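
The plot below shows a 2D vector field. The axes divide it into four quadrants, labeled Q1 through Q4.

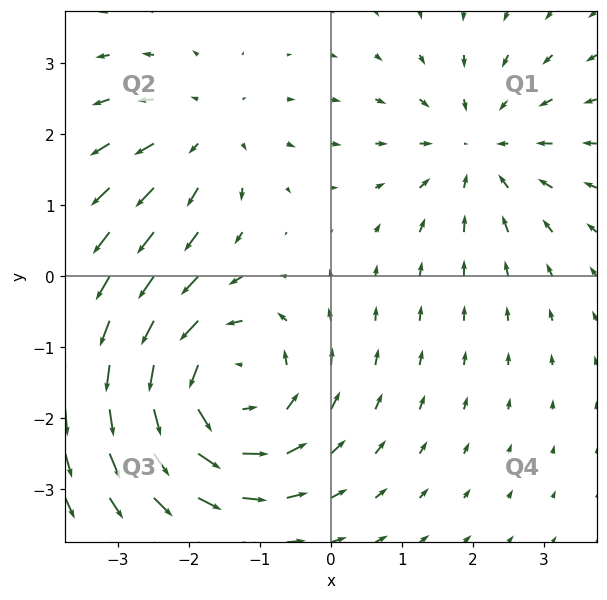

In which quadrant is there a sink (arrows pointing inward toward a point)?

Q1

The sink sits at approximately (2.1, 1.8), which lies in quadrant Q1. The divergence there is about -3, negative as expected for a sink.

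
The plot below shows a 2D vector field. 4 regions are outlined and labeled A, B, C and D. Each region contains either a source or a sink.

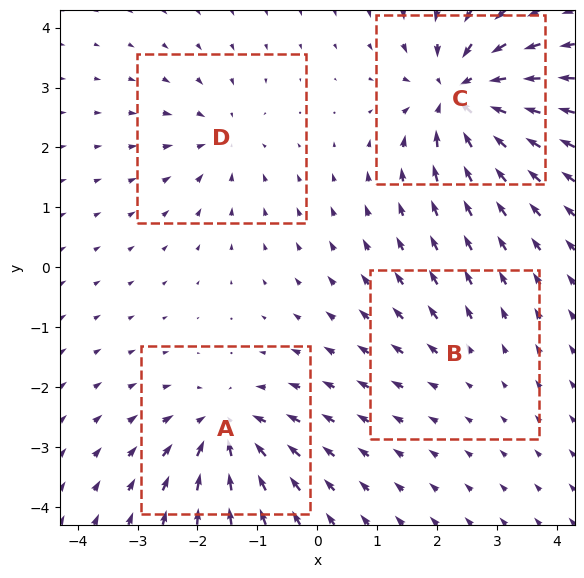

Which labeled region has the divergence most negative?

C

Divergence at each region's feature centre — A: about -6, B: about +2, C: about -8, D: about -4. Region C is most negative.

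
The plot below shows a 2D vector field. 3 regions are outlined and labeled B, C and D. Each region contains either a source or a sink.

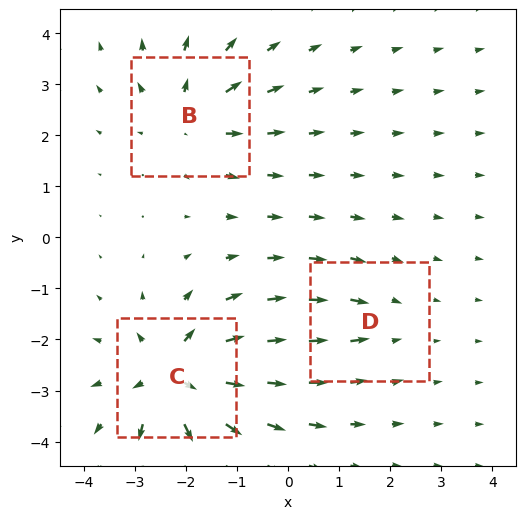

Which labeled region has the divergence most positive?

C

Divergence at each region's feature centre — B: about +4, C: about +5, D: about -2. Region C is most positive.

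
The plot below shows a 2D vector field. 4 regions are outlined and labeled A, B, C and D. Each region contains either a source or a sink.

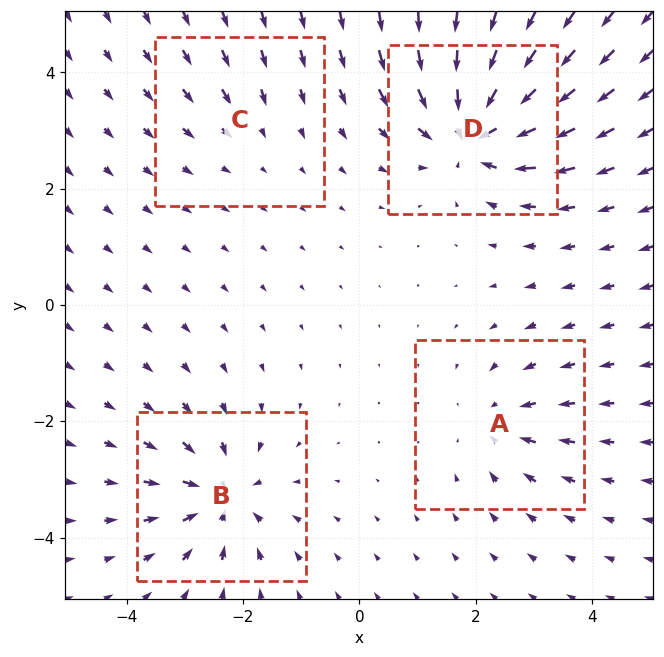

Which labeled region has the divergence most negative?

D

Divergence at each region's feature centre — A: about -4, B: about -6, C: about -2, D: about -8. Region D is most negative.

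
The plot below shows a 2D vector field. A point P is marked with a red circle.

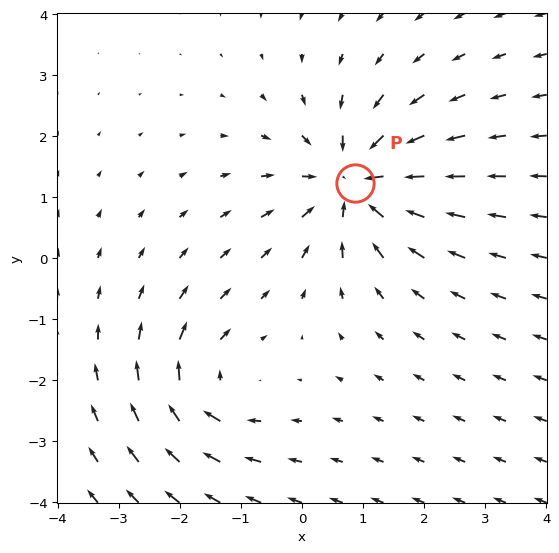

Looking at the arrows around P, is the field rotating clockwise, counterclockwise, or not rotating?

Near P at (0.9, 1.2) the arrows show no circulation. The curl there is ≈0.

not rotating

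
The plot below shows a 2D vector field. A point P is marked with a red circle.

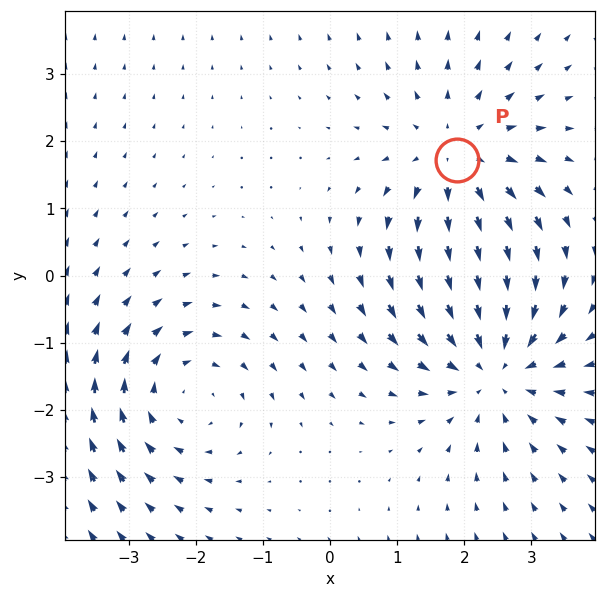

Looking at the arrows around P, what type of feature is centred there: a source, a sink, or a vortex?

source

At P (1.9, 1.7) the arrows spread outward. Divergence about +3, curl ≈0 — positive divergence with near-zero curl is a source.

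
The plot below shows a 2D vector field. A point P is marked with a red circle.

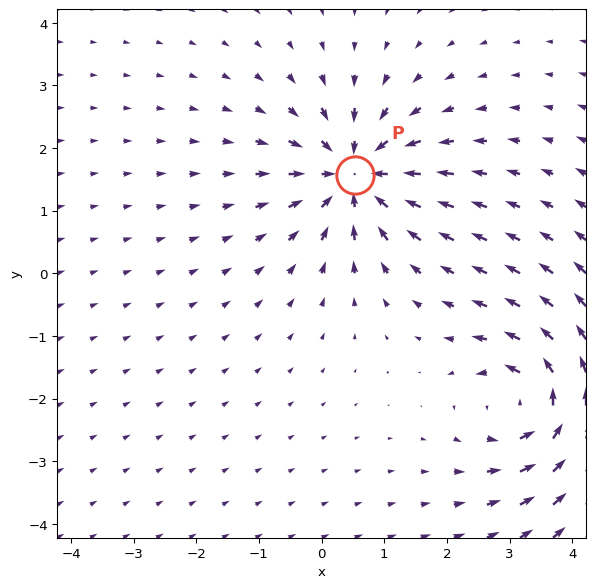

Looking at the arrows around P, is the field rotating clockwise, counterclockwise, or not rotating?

not rotating

Near P at (0.5, 1.6) the arrows show no circulation. The curl there is ≈0.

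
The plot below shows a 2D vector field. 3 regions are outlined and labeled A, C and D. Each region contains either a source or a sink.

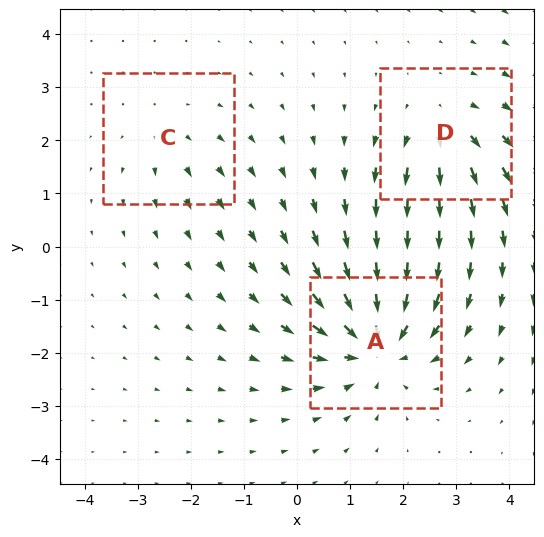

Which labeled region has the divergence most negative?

A

Divergence at each region's feature centre — A: about -5, C: about +2, D: about +3. Region A is most negative.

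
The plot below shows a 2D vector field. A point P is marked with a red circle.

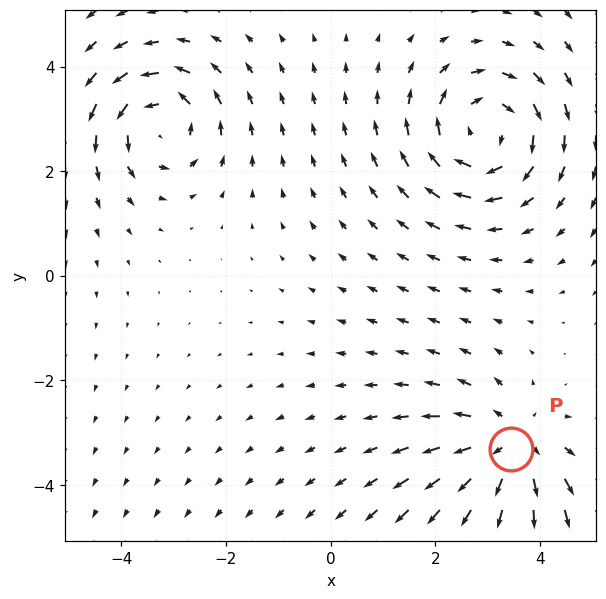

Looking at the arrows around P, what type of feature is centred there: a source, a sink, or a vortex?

source

At P (3.4, -3.3) the arrows spread outward. Divergence about +4, curl ≈0 — positive divergence with near-zero curl is a source.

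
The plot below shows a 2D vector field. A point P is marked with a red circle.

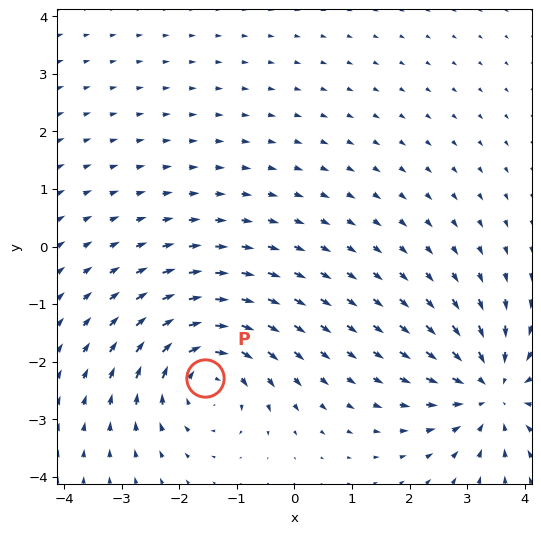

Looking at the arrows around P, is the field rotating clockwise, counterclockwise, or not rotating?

clockwise

Near P at (-1.6, -2.3) the arrows circulate clockwise. The curl (z-component) there is about -5; negative curl means clockwise rotation.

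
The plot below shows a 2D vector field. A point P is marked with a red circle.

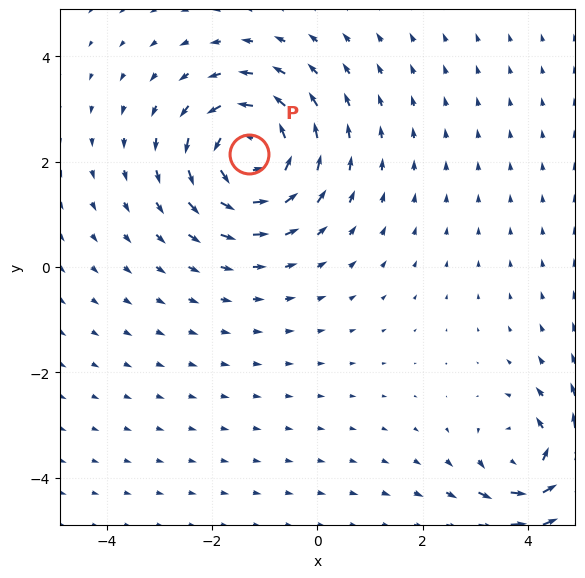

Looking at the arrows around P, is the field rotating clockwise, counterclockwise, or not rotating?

counterclockwise

Near P at (-1.3, 2.1) the arrows circulate counterclockwise. The curl (z-component) there is about +4; positive curl means counterclockwise rotation.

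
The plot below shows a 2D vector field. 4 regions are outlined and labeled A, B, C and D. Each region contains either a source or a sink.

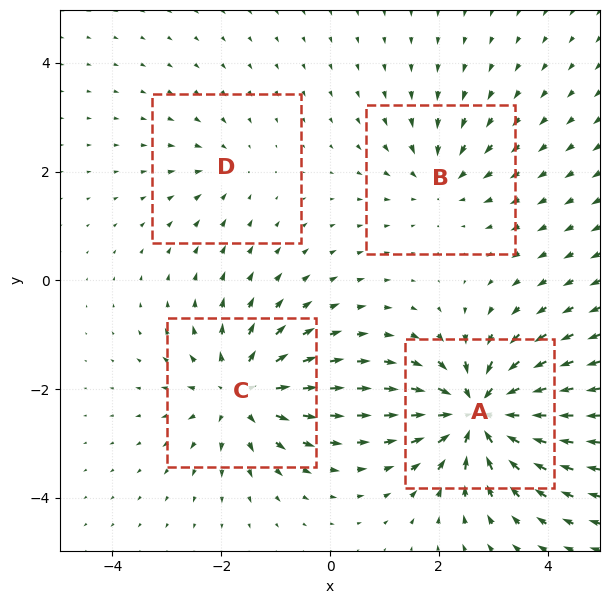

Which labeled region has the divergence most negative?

Divergence at each region's feature centre — A: about -8, B: about -4, C: about +6, D: about -2. Region A is most negative.

A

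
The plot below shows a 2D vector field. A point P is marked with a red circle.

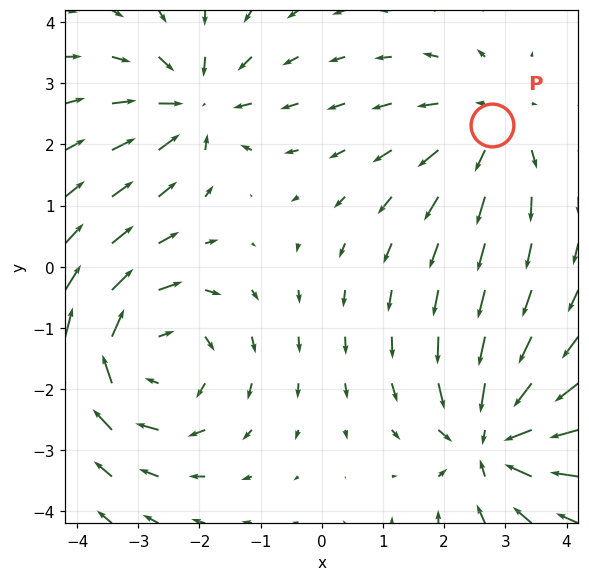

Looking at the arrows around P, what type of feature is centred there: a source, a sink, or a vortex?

At P (2.8, 2.3) the arrows spread outward. Divergence about +3, curl ≈0 — positive divergence with near-zero curl is a source.

source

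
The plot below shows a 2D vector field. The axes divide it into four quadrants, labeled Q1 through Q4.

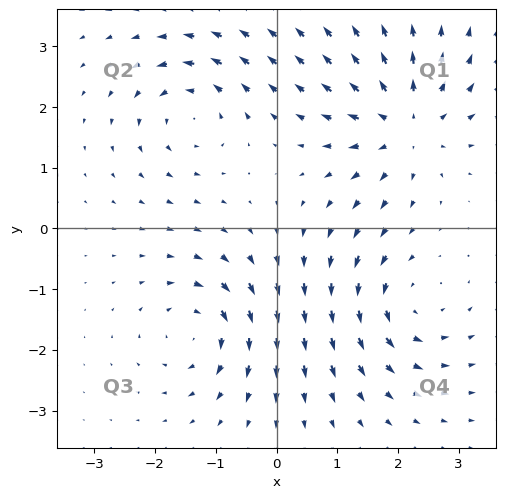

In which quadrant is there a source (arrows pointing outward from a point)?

Q1

The source sits at approximately (2.1, 1.7), which lies in quadrant Q1. The divergence there is about +6, positive as expected for a source.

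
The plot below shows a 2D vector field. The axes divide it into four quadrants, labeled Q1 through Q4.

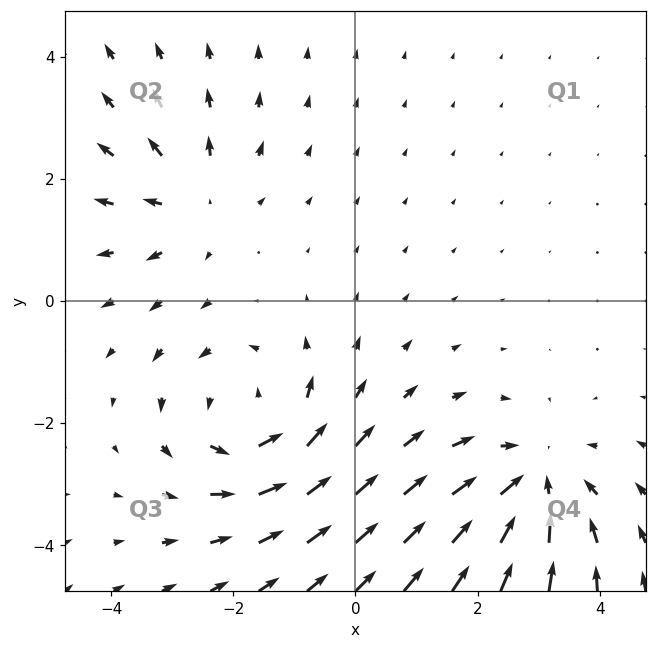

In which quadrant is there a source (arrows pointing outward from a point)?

Q2

The source sits at approximately (-2.6, 1.6), which lies in quadrant Q2. The divergence there is about +3, positive as expected for a source.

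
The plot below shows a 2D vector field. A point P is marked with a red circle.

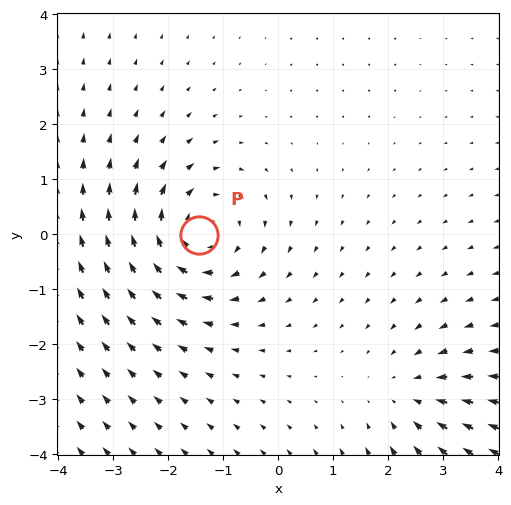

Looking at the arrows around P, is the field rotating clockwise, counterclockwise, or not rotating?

Near P at (-1.4, -0.0) the arrows circulate clockwise. The curl (z-component) there is about -4; negative curl means clockwise rotation.

clockwise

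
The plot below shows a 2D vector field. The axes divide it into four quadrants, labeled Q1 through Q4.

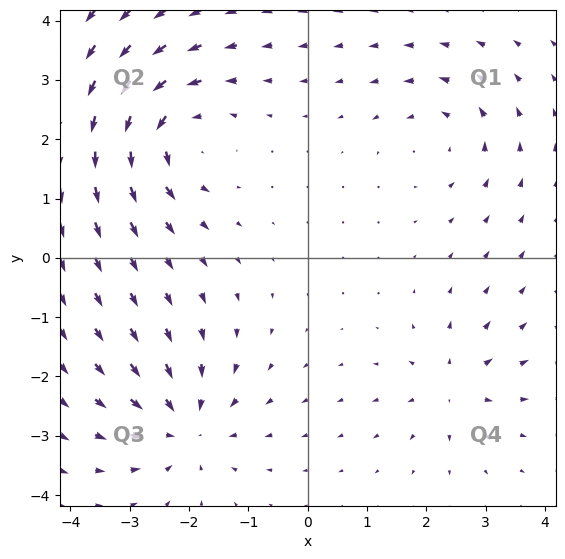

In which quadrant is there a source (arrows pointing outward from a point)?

Q4

The source sits at approximately (2.5, -2.1), which lies in quadrant Q4. The divergence there is about +4, positive as expected for a source.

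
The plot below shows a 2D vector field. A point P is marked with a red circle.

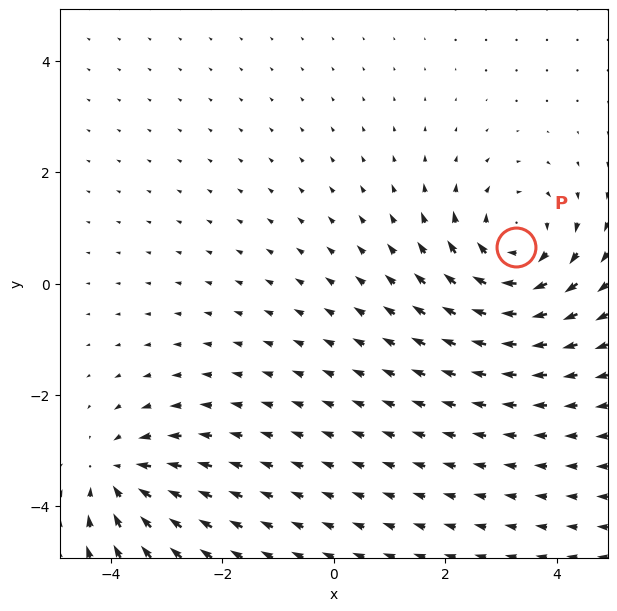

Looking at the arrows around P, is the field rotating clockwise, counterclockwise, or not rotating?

Near P at (3.3, 0.7) the arrows circulate clockwise. The curl (z-component) there is about -4; negative curl means clockwise rotation.

clockwise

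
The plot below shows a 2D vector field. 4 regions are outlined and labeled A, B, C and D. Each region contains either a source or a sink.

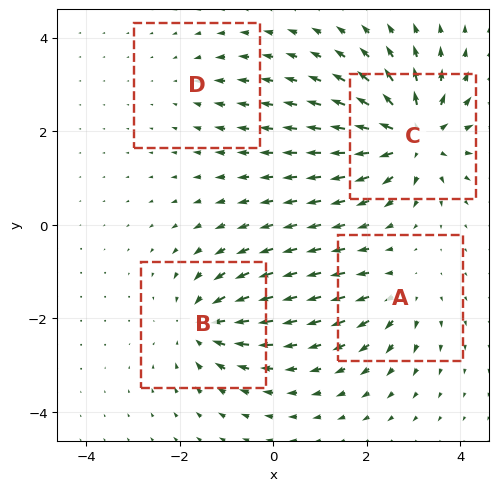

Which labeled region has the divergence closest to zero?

D

Divergence at each region's feature centre — A: about +4, B: about -5, C: about +8, D: about -2. Region D is closest to zero.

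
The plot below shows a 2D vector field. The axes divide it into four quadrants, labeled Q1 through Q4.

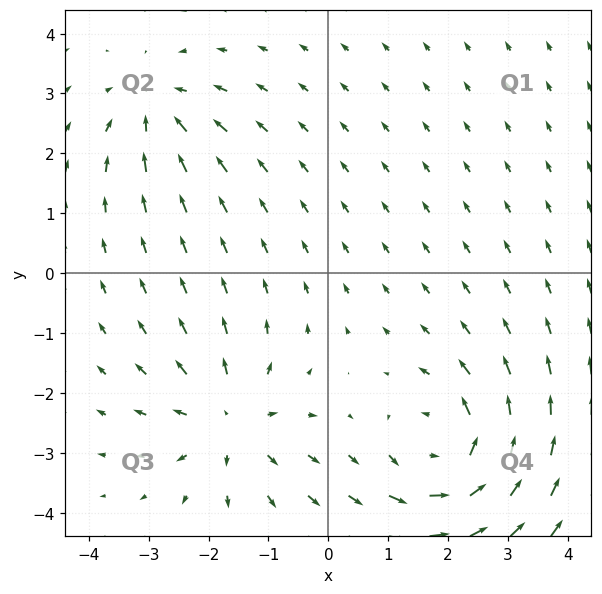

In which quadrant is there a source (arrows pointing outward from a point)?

The source sits at approximately (-1.6, -2.5), which lies in quadrant Q3. The divergence there is about +4, positive as expected for a source.

Q3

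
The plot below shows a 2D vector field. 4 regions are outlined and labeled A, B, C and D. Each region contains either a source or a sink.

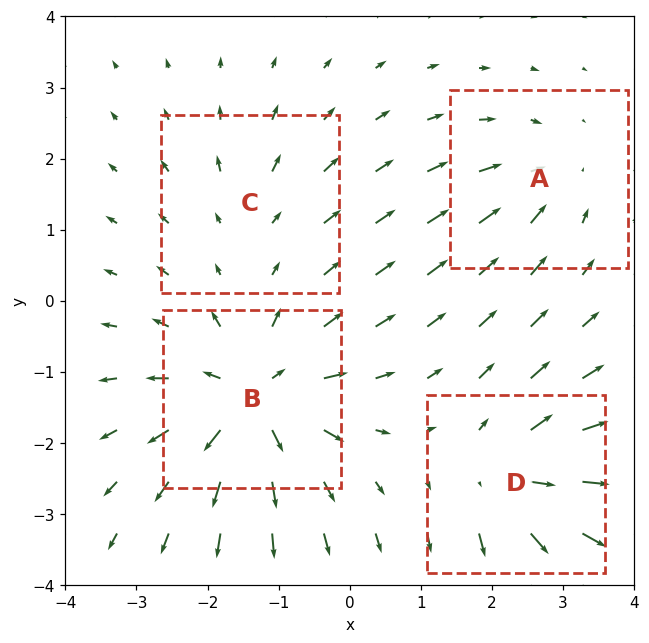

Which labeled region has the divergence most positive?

B

Divergence at each region's feature centre — A: about -4, B: about +8, C: about +3, D: about +6. Region B is most positive.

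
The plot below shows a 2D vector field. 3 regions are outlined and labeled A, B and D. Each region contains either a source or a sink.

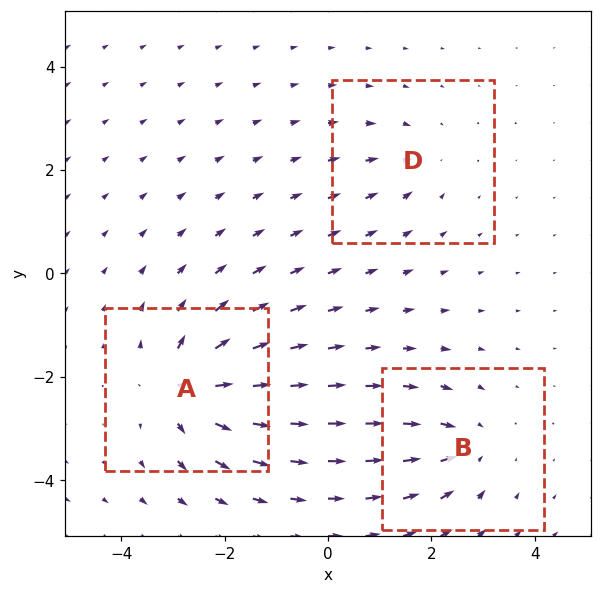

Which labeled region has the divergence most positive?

Divergence at each region's feature centre — A: about +6, B: about -4, D: about -2. Region A is most positive.

A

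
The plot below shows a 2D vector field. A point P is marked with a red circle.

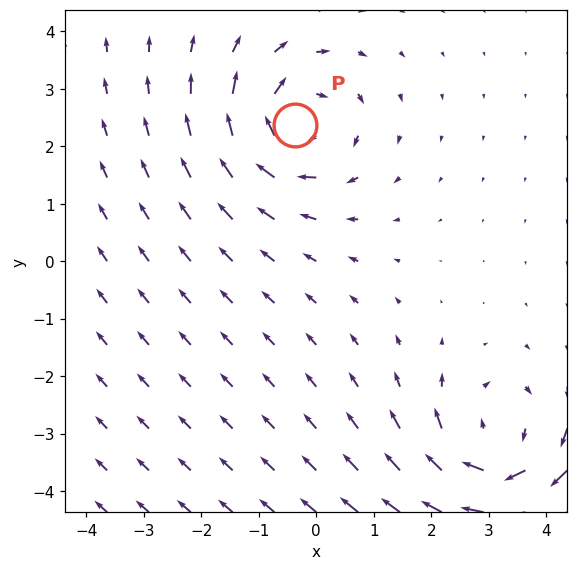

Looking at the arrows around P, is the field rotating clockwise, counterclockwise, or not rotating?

clockwise

Near P at (-0.4, 2.4) the arrows circulate clockwise. The curl (z-component) there is about -5; negative curl means clockwise rotation.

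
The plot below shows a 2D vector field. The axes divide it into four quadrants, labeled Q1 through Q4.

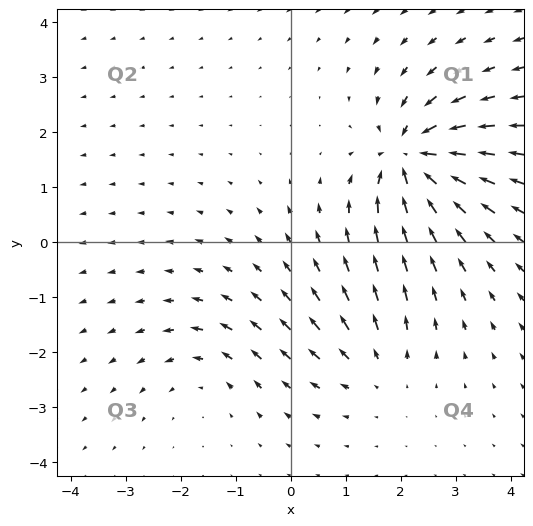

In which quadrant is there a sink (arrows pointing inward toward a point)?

Q1

The sink sits at approximately (2.2, 1.5), which lies in quadrant Q1. The divergence there is about -7, negative as expected for a sink.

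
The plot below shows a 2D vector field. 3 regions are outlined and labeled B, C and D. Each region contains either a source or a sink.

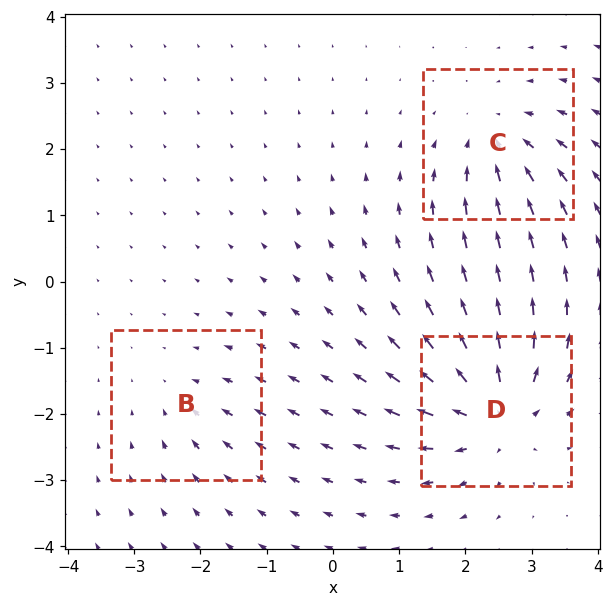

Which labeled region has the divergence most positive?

Divergence at each region's feature centre — B: about -2, C: about -4, D: about +6. Region D is most positive.

D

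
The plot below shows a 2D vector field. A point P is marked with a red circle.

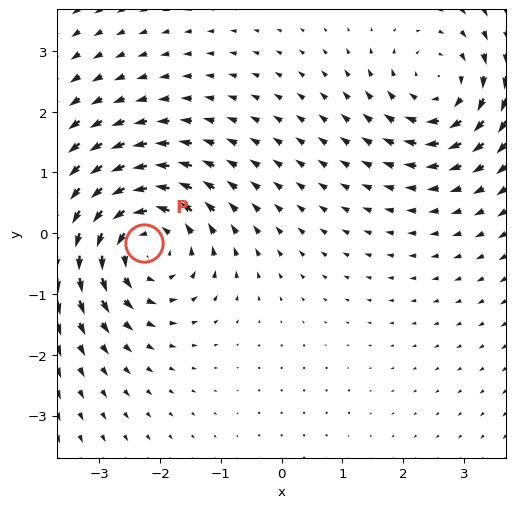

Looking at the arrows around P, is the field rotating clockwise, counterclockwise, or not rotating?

counterclockwise

Near P at (-2.3, -0.2) the arrows circulate counterclockwise. The curl (z-component) there is about +5; positive curl means counterclockwise rotation.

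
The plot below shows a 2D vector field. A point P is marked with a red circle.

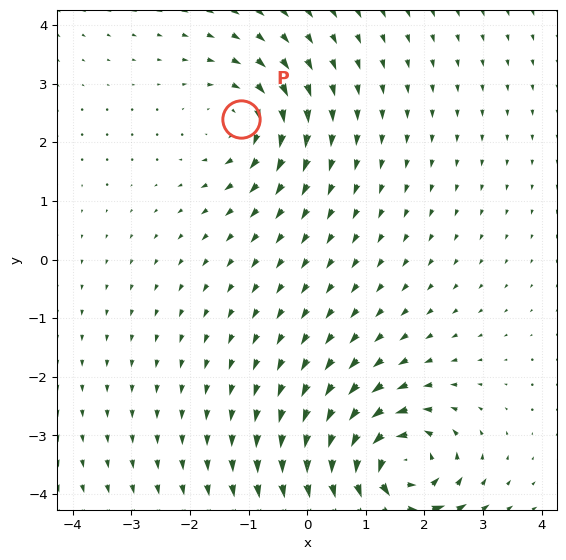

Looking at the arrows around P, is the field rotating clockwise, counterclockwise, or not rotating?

clockwise

Near P at (-1.1, 2.4) the arrows circulate clockwise. The curl (z-component) there is about -4; negative curl means clockwise rotation.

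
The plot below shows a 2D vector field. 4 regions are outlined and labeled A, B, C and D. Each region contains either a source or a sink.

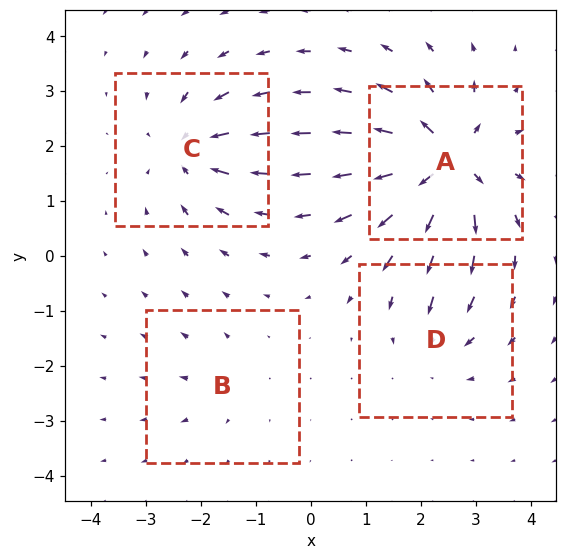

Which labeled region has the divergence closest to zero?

B

Divergence at each region's feature centre — A: about +9, B: about +2, C: about -6, D: about -4. Region B is closest to zero.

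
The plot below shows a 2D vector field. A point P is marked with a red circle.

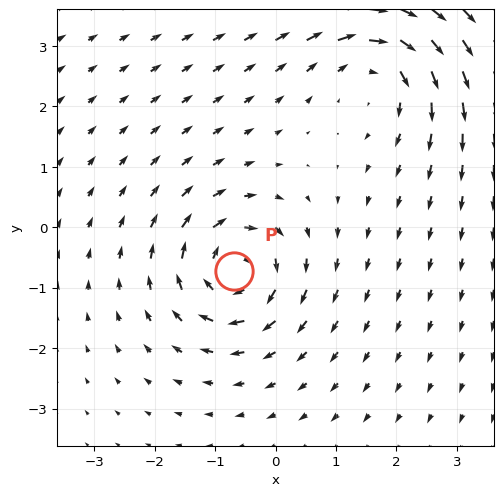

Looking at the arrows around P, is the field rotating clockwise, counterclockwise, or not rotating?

clockwise

Near P at (-0.7, -0.7) the arrows circulate clockwise. The curl (z-component) there is about -6; negative curl means clockwise rotation.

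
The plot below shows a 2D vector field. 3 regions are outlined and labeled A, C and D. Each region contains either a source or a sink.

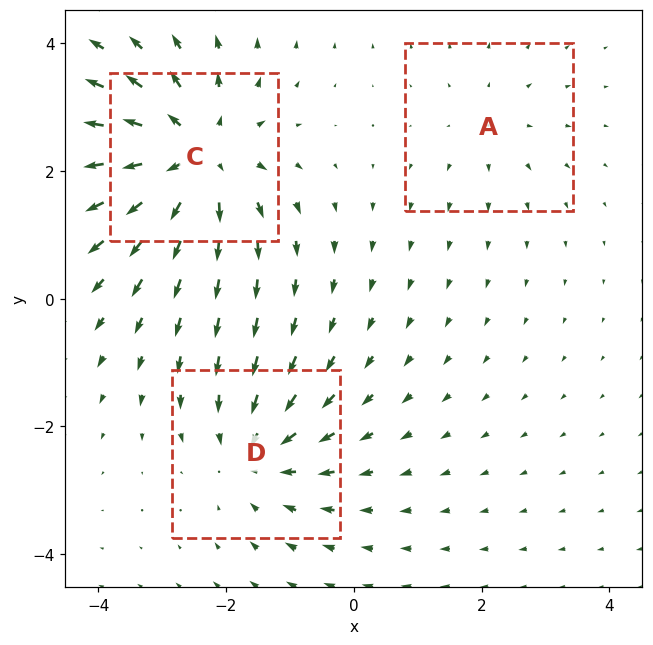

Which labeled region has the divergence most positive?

C

Divergence at each region's feature centre — A: about +2, C: about +5, D: about -3. Region C is most positive.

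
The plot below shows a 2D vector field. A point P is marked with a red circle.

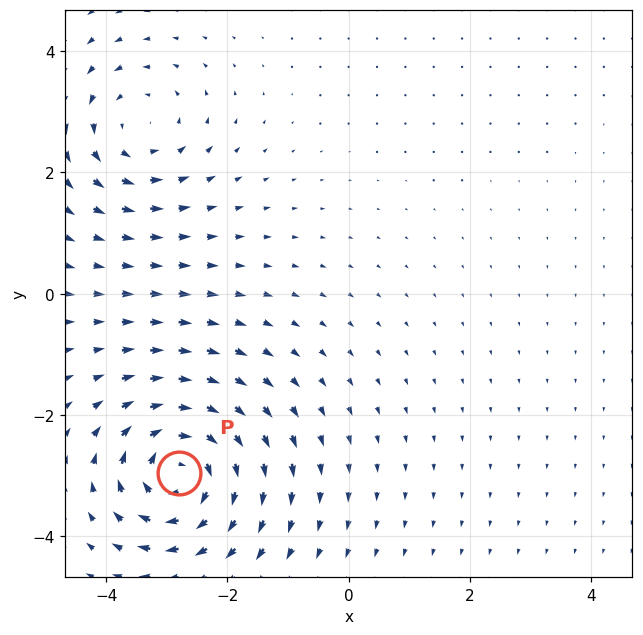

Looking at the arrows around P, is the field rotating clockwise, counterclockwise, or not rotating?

Near P at (-2.8, -3.0) the arrows circulate clockwise. The curl (z-component) there is about -7; negative curl means clockwise rotation.

clockwise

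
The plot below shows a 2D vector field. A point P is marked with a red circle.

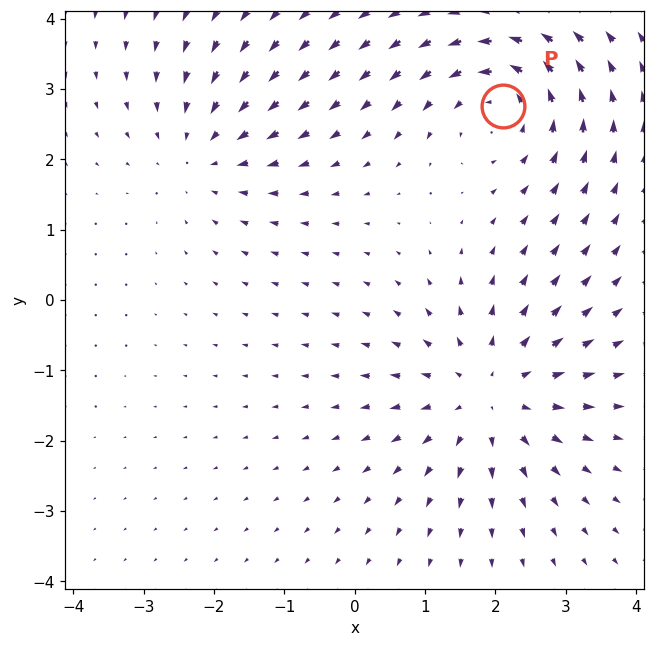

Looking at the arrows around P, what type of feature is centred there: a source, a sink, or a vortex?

vortex

At P (2.1, 2.8) the arrows circulate counterclockwise. Divergence ≈0, curl about +4 — near-zero divergence with nonzero curl is a vortex.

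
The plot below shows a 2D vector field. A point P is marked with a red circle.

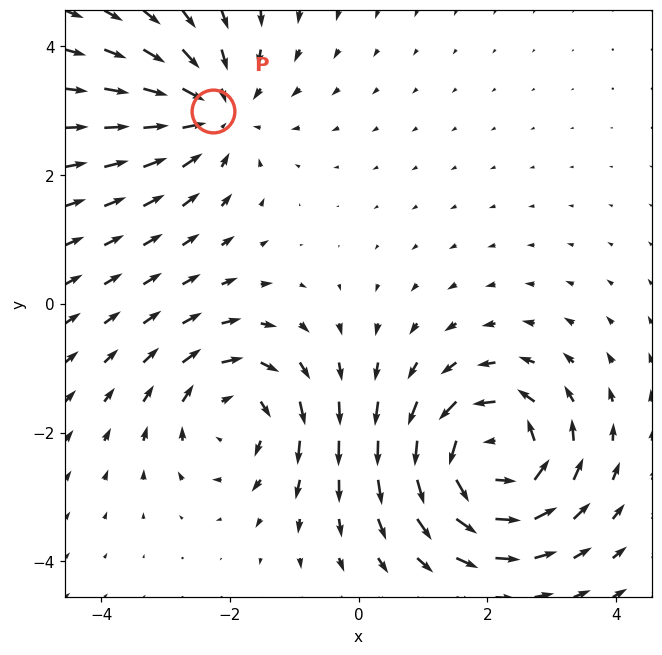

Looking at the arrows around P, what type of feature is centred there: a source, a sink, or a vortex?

sink

At P (-2.3, 3.0) the arrows converge inward. Divergence about -4, curl ≈0 — negative divergence with near-zero curl is a sink.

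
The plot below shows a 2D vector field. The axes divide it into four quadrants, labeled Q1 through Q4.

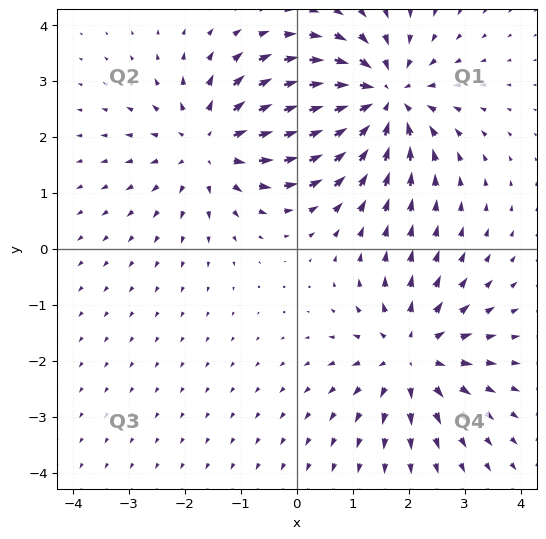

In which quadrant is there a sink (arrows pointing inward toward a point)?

The sink sits at approximately (1.5, 2.7), which lies in quadrant Q1. The divergence there is about -5, negative as expected for a sink.

Q1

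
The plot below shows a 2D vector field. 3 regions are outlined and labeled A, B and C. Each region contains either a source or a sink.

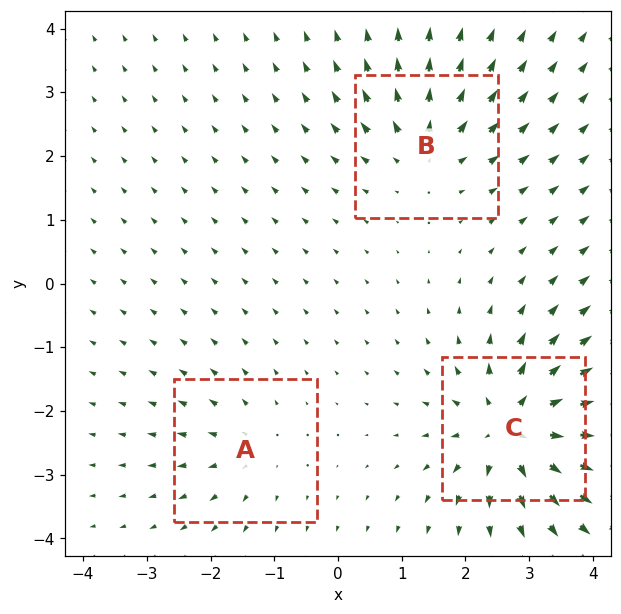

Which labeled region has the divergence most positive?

C

Divergence at each region's feature centre — A: about +3, B: about +4, C: about +6. Region C is most positive.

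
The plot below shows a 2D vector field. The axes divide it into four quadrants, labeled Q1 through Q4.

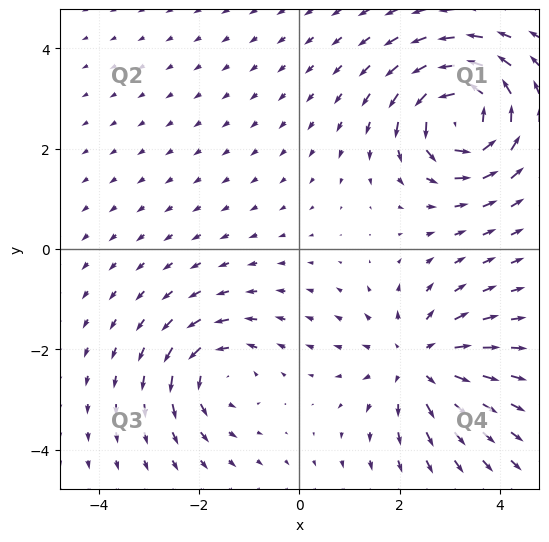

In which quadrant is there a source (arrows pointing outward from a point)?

The source sits at approximately (2.4, -2.3), which lies in quadrant Q4. The divergence there is about +4, positive as expected for a source.

Q4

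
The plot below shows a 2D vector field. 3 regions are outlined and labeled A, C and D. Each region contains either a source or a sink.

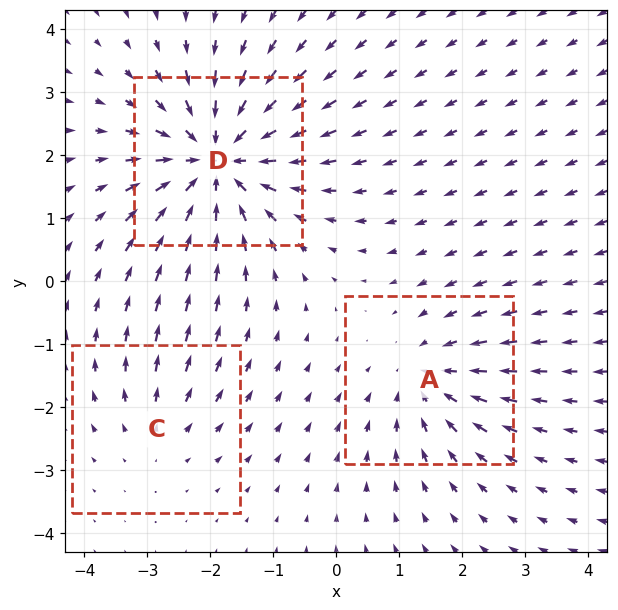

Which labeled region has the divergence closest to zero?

Divergence at each region's feature centre — A: about -3, C: about +2, D: about -5. Region C is closest to zero.

C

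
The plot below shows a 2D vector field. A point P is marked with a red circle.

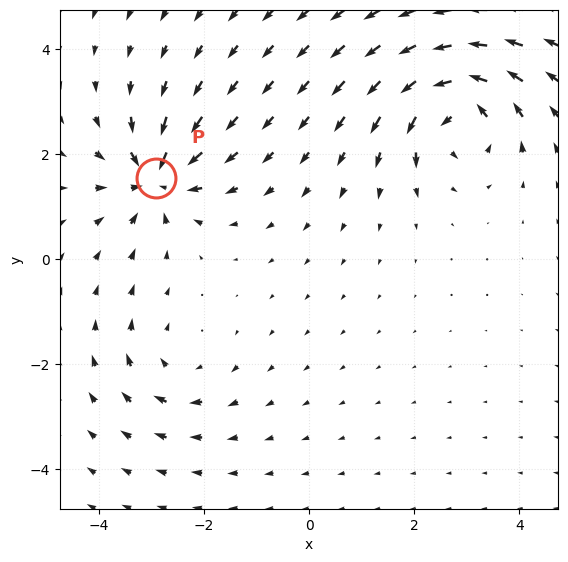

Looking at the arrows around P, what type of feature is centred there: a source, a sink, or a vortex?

At P (-2.9, 1.5) the arrows converge inward. Divergence about -6, curl ≈0 — negative divergence with near-zero curl is a sink.

sink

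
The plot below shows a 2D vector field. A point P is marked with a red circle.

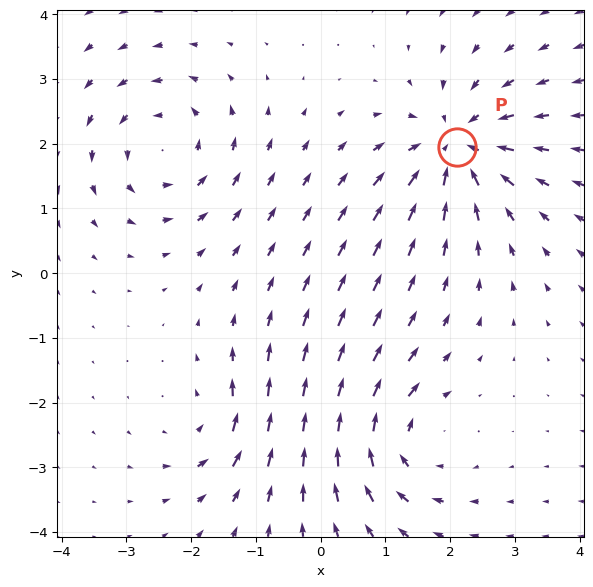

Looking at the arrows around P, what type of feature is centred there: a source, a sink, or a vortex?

At P (2.1, 1.9) the arrows converge inward. Divergence about -5, curl ≈0 — negative divergence with near-zero curl is a sink.

sink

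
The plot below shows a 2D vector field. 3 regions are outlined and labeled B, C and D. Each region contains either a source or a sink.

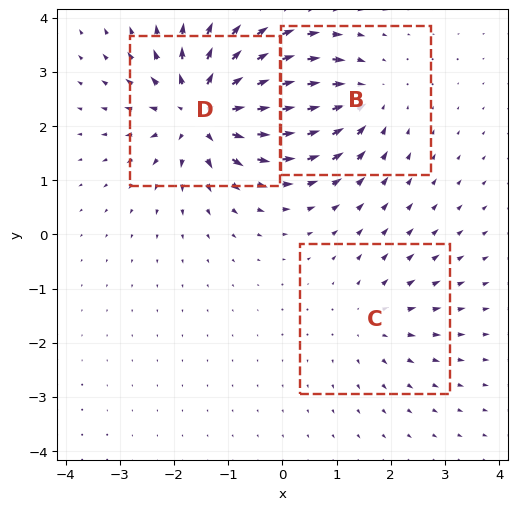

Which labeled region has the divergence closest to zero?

Divergence at each region's feature centre — B: about -3, C: about +2, D: about +6. Region C is closest to zero.

C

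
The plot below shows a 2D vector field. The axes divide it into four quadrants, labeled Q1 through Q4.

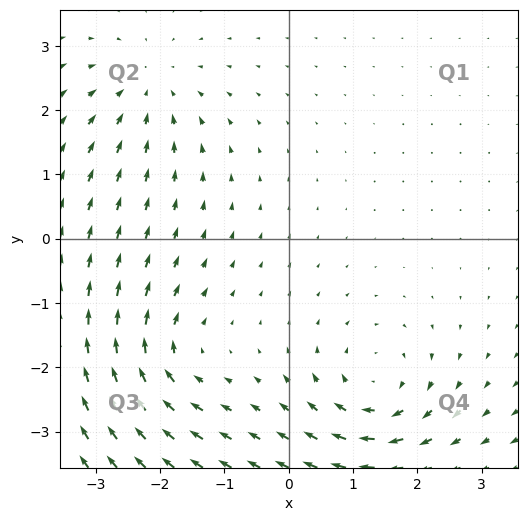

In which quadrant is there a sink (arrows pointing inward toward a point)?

Q2

The sink sits at approximately (-2.2, 2.3), which lies in quadrant Q2. The divergence there is about -4, negative as expected for a sink.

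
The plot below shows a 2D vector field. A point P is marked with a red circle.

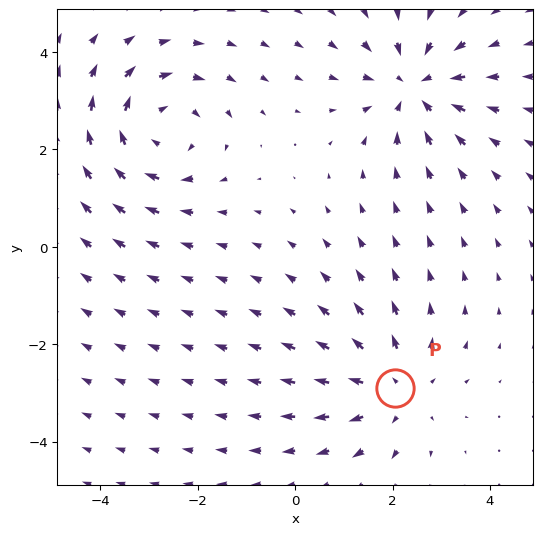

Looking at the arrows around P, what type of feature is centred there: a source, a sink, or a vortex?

At P (2.0, -2.9) the arrows spread outward. Divergence about +3, curl ≈0 — positive divergence with near-zero curl is a source.

source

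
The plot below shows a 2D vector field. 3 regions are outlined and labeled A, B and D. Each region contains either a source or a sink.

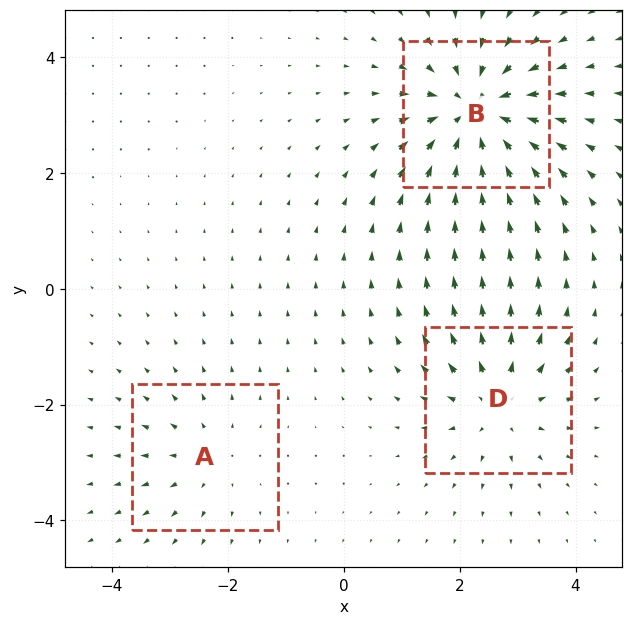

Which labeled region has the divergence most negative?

B

Divergence at each region's feature centre — A: about +2, B: about -5, D: about +3. Region B is most negative.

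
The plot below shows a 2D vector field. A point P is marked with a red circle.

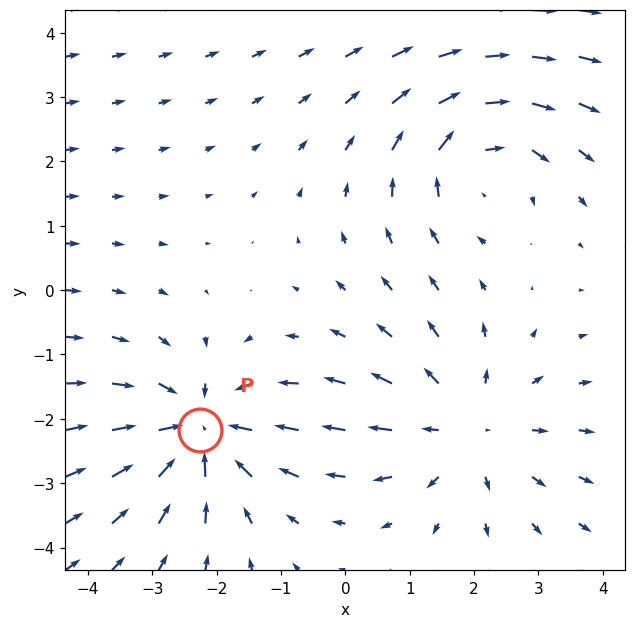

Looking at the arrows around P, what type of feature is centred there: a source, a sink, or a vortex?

At P (-2.3, -2.2) the arrows converge inward. Divergence about -4, curl ≈0 — negative divergence with near-zero curl is a sink.

sink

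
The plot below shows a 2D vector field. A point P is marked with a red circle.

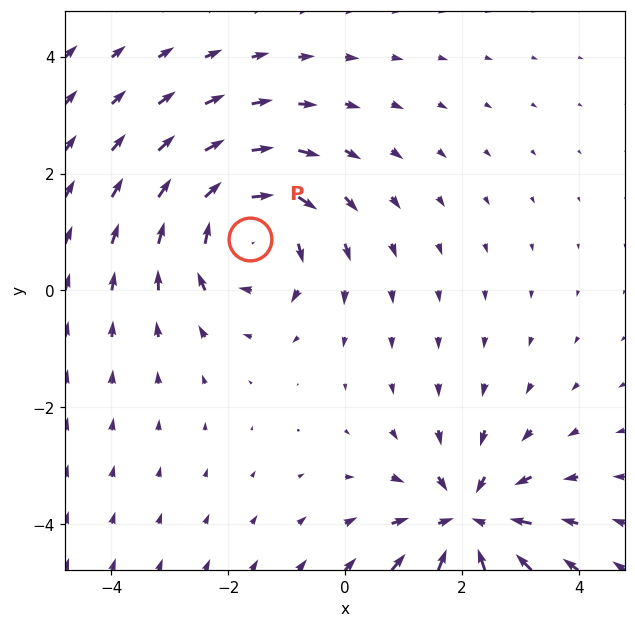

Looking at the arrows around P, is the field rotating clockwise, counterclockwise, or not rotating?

Near P at (-1.6, 0.9) the arrows circulate clockwise. The curl (z-component) there is about -4; negative curl means clockwise rotation.

clockwise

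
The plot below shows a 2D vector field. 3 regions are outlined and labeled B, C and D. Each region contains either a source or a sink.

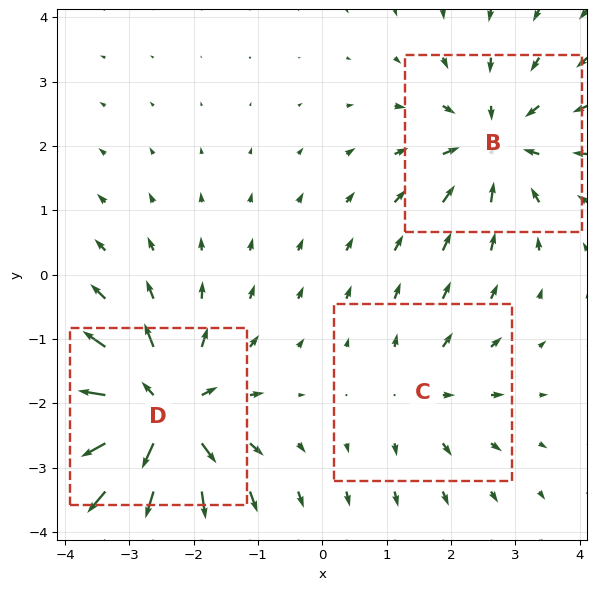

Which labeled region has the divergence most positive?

D

Divergence at each region's feature centre — B: about -3, C: about +2, D: about +5. Region D is most positive.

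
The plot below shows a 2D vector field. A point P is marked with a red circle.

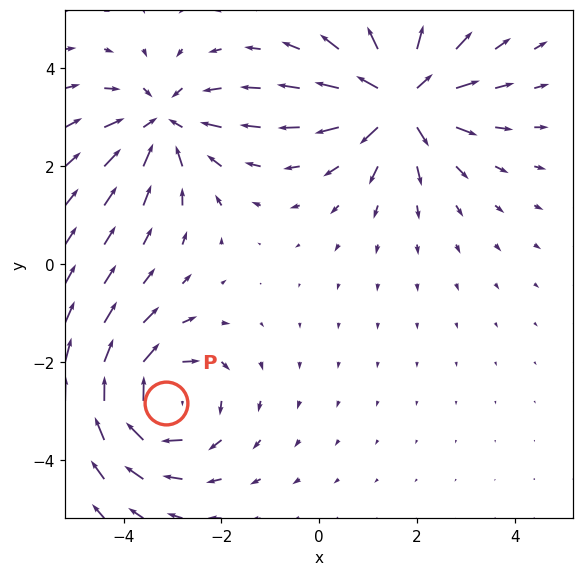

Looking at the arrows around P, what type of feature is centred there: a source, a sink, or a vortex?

At P (-3.1, -2.8) the arrows circulate clockwise. Divergence ≈0, curl about -5 — near-zero divergence with nonzero curl is a vortex.

vortex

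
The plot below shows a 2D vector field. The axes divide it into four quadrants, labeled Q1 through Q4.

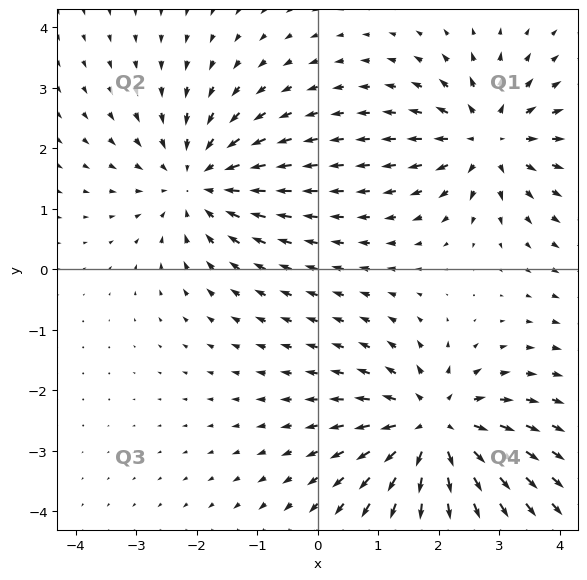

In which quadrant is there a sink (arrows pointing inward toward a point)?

The sink sits at approximately (-2.0, 1.5), which lies in quadrant Q2. The divergence there is about -3, negative as expected for a sink.

Q2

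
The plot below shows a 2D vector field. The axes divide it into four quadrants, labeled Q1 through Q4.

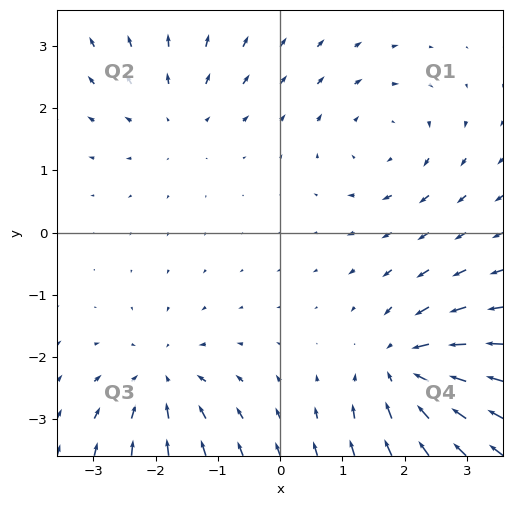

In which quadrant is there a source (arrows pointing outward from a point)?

The source sits at approximately (-1.7, 1.9), which lies in quadrant Q2. The divergence there is about +2, positive as expected for a source.

Q2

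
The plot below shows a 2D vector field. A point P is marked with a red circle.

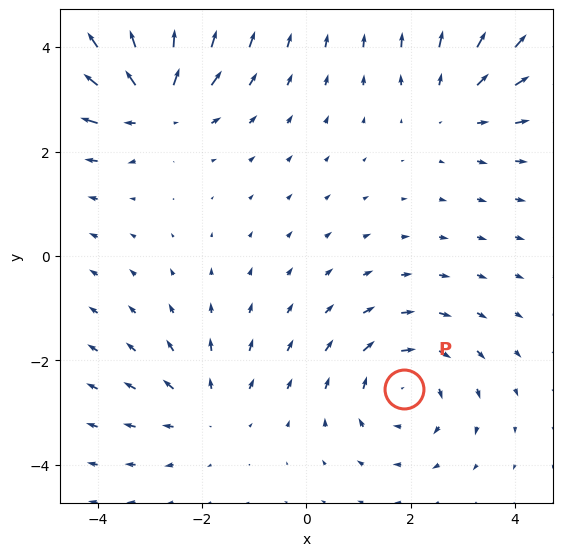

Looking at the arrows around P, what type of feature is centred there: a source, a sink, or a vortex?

vortex

At P (1.9, -2.6) the arrows circulate clockwise. Divergence ≈0, curl about -4 — near-zero divergence with nonzero curl is a vortex.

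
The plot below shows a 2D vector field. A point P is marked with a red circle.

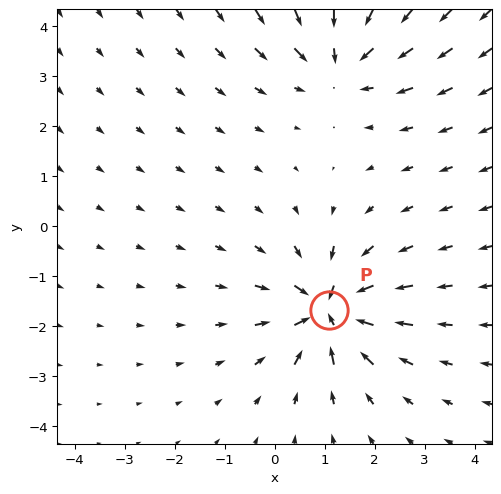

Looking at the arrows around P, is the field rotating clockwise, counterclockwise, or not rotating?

Near P at (1.1, -1.7) the arrows show no circulation. The curl there is ≈0.

not rotating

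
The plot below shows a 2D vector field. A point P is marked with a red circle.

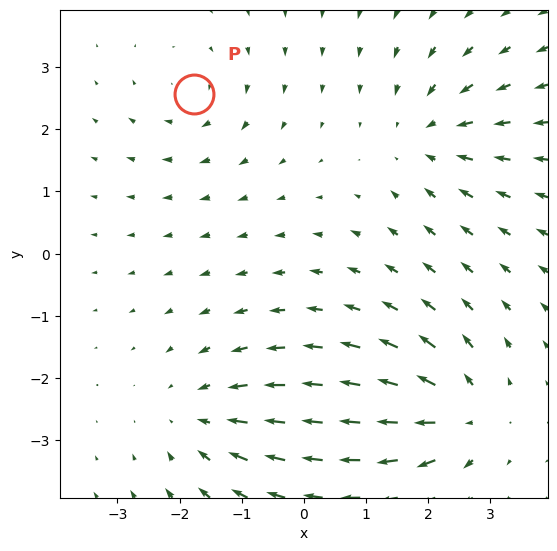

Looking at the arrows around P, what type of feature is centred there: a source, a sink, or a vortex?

vortex

At P (-1.8, 2.6) the arrows circulate clockwise. Divergence ≈0, curl about -3 — near-zero divergence with nonzero curl is a vortex.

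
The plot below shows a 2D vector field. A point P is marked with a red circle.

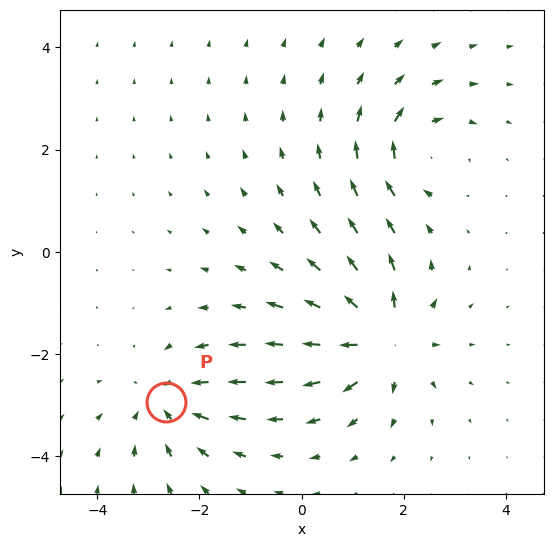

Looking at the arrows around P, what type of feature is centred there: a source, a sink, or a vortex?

sink

At P (-2.7, -2.9) the arrows converge inward. Divergence about -4, curl ≈0 — negative divergence with near-zero curl is a sink.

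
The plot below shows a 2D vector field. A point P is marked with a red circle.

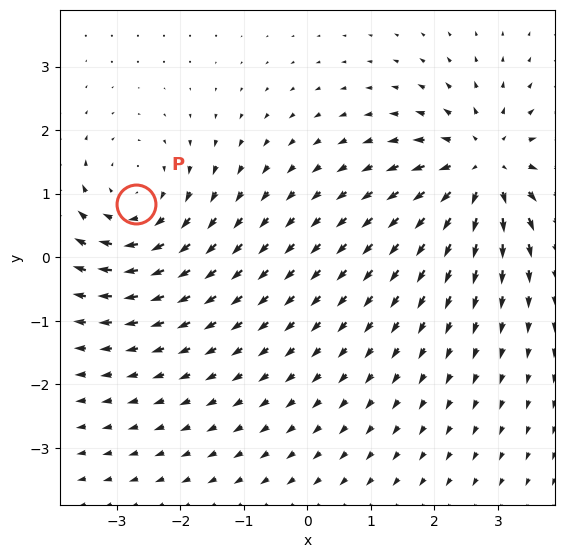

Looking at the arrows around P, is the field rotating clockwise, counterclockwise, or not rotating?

Near P at (-2.7, 0.8) the arrows circulate clockwise. The curl (z-component) there is about -3; negative curl means clockwise rotation.

clockwise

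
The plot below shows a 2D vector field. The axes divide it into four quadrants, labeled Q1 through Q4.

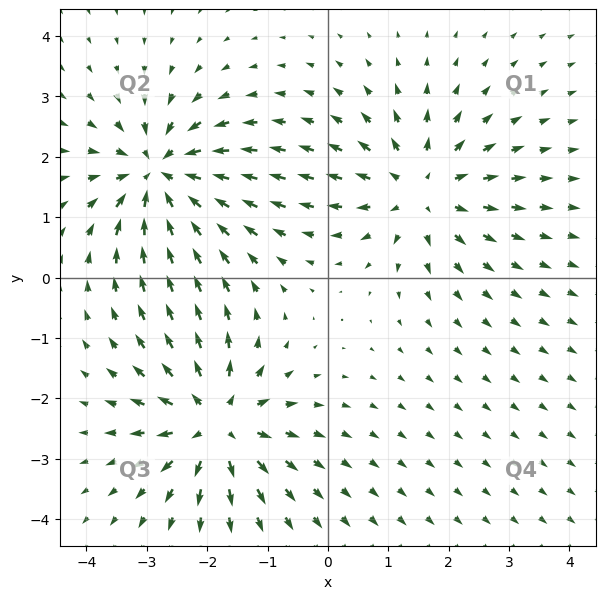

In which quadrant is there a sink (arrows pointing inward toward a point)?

The sink sits at approximately (-2.8, 1.7), which lies in quadrant Q2. The divergence there is about -6, negative as expected for a sink.

Q2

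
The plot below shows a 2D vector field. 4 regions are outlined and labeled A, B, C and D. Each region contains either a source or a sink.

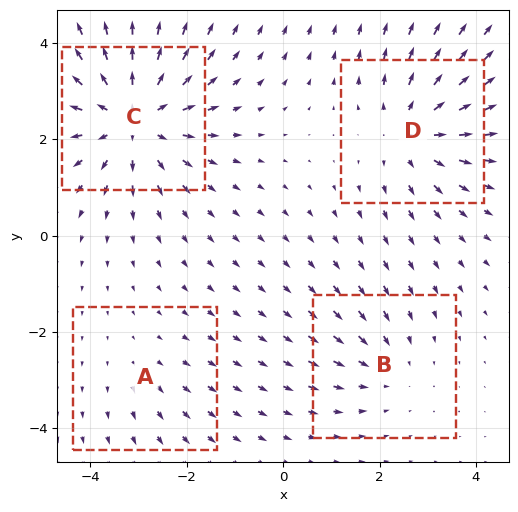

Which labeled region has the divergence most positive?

C

Divergence at each region's feature centre — A: about +2, B: about -3, C: about +6, D: about +5. Region C is most positive.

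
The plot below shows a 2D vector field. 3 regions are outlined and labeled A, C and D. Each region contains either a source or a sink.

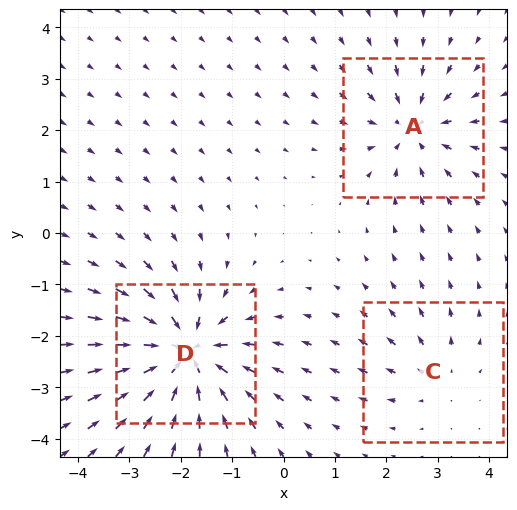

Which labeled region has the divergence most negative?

Divergence at each region's feature centre — A: about -4, C: about +2, D: about -6. Region D is most negative.

D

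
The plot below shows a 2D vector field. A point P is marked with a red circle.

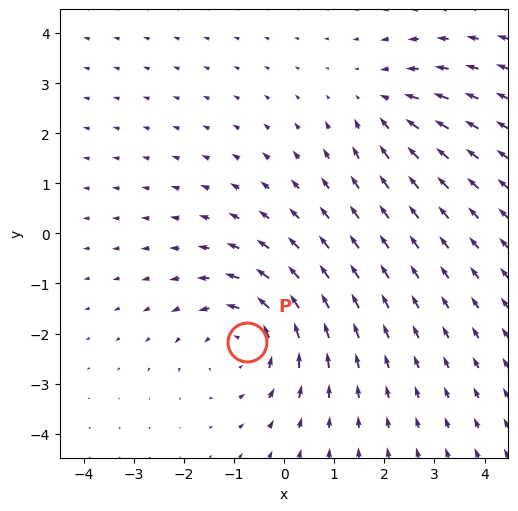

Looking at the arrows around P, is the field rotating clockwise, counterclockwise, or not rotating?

counterclockwise

Near P at (-0.7, -2.2) the arrows circulate counterclockwise. The curl (z-component) there is about +4; positive curl means counterclockwise rotation.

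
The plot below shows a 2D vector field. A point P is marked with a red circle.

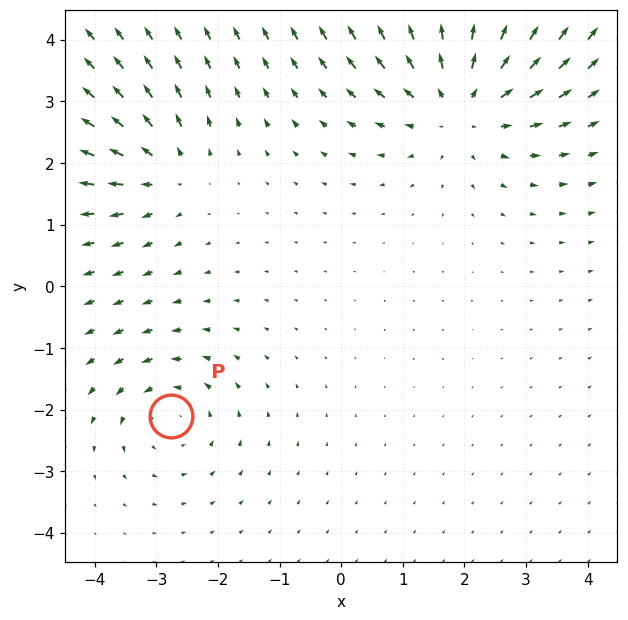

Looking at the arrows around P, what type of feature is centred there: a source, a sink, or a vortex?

vortex

At P (-2.8, -2.1) the arrows circulate counterclockwise. Divergence ≈0, curl about +3 — near-zero divergence with nonzero curl is a vortex.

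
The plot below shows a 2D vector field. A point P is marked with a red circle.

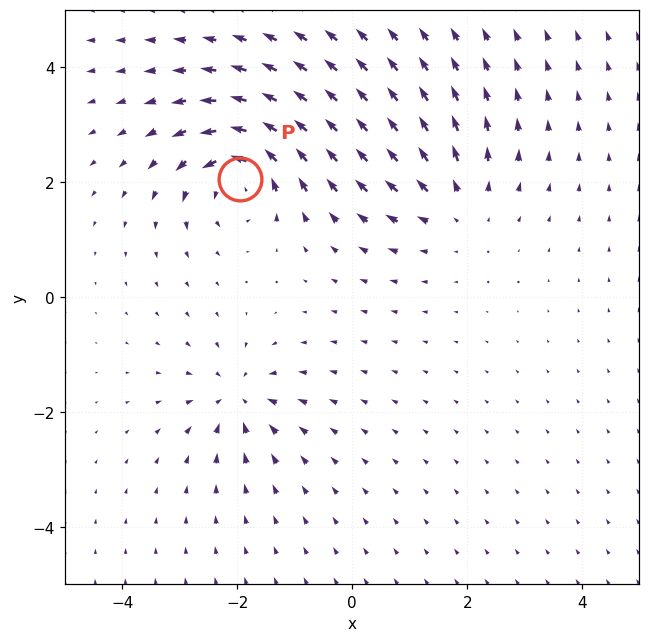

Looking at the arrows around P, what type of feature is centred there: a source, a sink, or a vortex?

At P (-2.0, 2.1) the arrows circulate counterclockwise. Divergence ≈0, curl about +6 — near-zero divergence with nonzero curl is a vortex.

vortex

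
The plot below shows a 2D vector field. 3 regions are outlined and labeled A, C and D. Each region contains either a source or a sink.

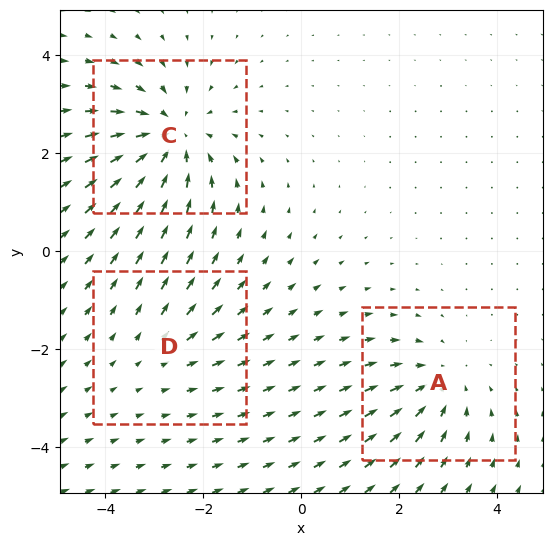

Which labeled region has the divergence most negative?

Divergence at each region's feature centre — A: about -3, C: about -4, D: about +2. Region C is most negative.

C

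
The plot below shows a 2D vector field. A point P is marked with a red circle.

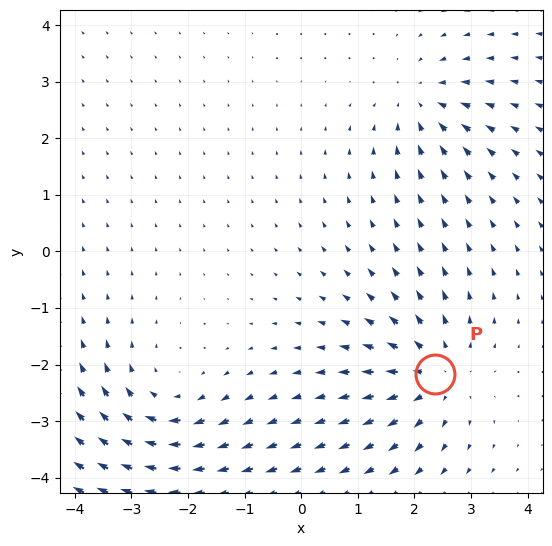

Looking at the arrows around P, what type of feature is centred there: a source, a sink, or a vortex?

At P (2.4, -2.2) the arrows spread outward. Divergence about +4, curl ≈0 — positive divergence with near-zero curl is a source.

source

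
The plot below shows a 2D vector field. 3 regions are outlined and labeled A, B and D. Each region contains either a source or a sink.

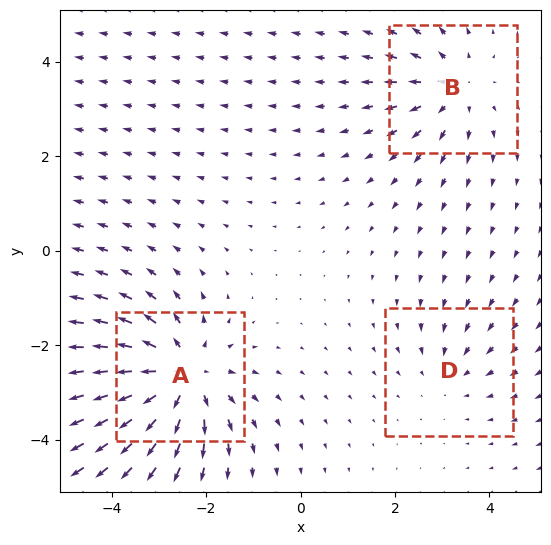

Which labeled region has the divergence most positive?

A

Divergence at each region's feature centre — A: about +5, B: about +3, D: about -2. Region A is most positive.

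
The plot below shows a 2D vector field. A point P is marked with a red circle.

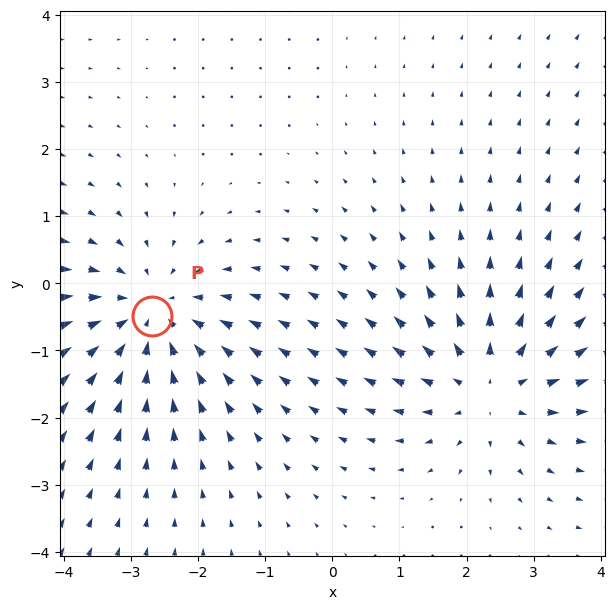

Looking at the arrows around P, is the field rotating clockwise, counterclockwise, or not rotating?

not rotating

Near P at (-2.7, -0.5) the arrows show no circulation. The curl there is ≈0.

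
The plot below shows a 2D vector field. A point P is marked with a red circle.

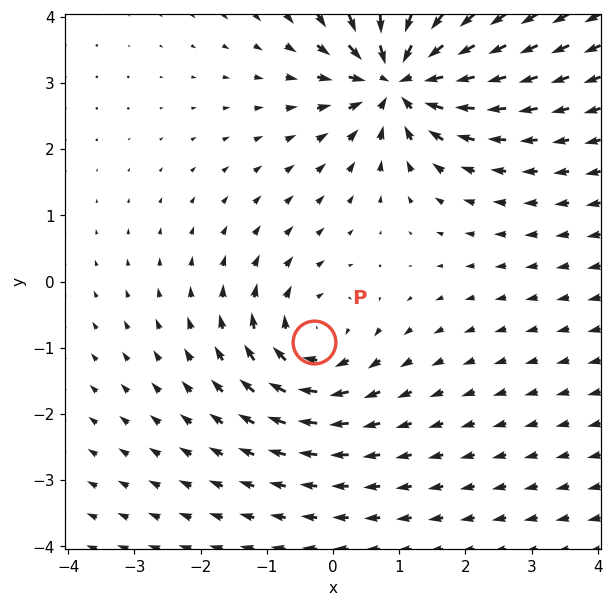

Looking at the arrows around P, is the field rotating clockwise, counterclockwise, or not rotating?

Near P at (-0.3, -0.9) the arrows circulate clockwise. The curl (z-component) there is about -4; negative curl means clockwise rotation.

clockwise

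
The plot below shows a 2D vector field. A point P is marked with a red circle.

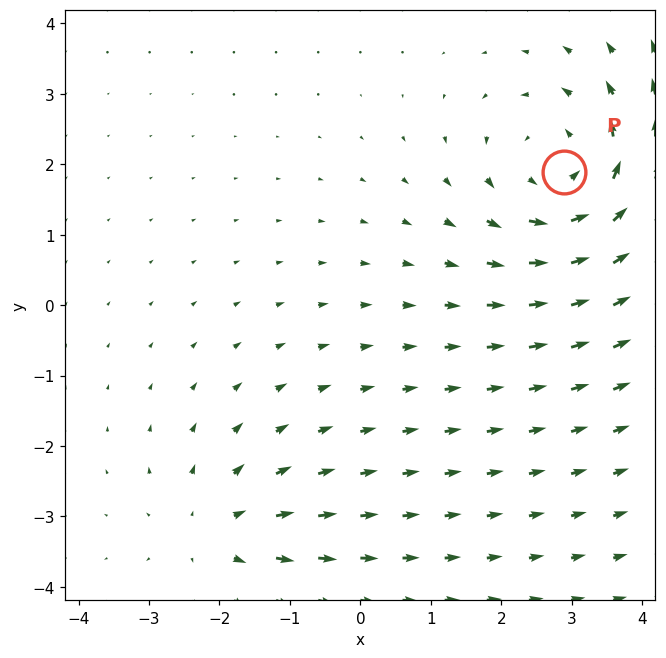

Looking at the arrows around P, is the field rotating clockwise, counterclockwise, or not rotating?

Near P at (2.9, 1.9) the arrows circulate counterclockwise. The curl (z-component) there is about +4; positive curl means counterclockwise rotation.

counterclockwise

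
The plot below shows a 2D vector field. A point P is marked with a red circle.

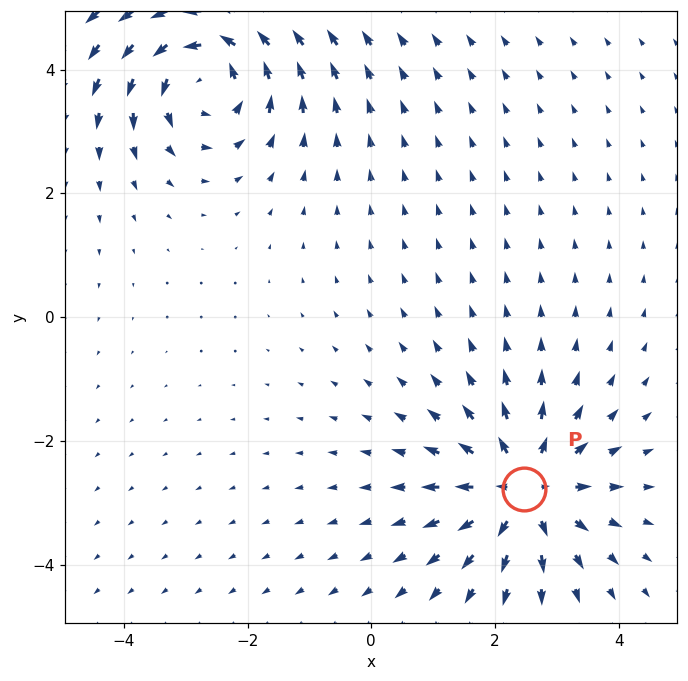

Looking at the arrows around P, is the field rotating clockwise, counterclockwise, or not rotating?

Near P at (2.5, -2.8) the arrows show no circulation. The curl there is ≈0.

not rotating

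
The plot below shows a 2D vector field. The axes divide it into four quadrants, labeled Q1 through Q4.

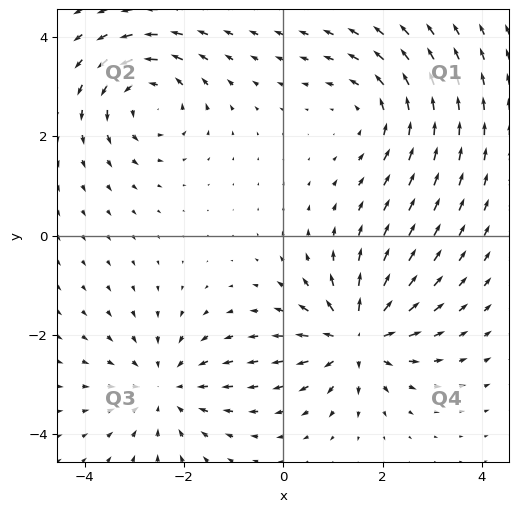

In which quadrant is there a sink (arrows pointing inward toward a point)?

The sink sits at approximately (-2.4, -3.1), which lies in quadrant Q3. The divergence there is about -4, negative as expected for a sink.

Q3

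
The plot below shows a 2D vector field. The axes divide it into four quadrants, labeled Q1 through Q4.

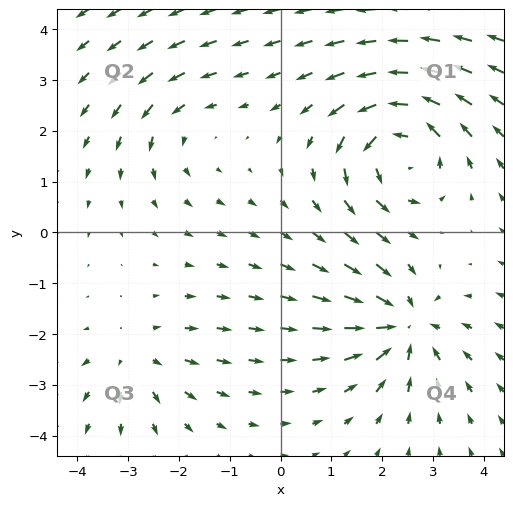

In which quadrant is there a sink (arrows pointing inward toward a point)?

The sink sits at approximately (2.4, -1.9), which lies in quadrant Q4. The divergence there is about -5, negative as expected for a sink.

Q4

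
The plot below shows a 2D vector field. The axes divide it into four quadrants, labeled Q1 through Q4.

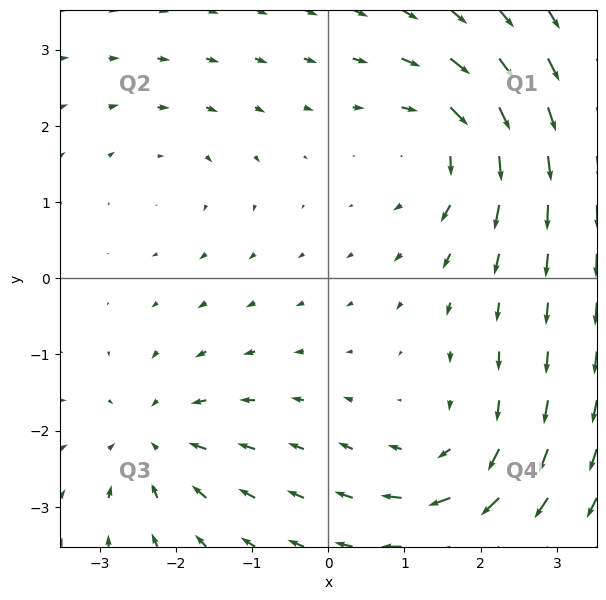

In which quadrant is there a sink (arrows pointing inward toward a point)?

Q3

The sink sits at approximately (-2.3, -2.1), which lies in quadrant Q3. The divergence there is about -5, negative as expected for a sink.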